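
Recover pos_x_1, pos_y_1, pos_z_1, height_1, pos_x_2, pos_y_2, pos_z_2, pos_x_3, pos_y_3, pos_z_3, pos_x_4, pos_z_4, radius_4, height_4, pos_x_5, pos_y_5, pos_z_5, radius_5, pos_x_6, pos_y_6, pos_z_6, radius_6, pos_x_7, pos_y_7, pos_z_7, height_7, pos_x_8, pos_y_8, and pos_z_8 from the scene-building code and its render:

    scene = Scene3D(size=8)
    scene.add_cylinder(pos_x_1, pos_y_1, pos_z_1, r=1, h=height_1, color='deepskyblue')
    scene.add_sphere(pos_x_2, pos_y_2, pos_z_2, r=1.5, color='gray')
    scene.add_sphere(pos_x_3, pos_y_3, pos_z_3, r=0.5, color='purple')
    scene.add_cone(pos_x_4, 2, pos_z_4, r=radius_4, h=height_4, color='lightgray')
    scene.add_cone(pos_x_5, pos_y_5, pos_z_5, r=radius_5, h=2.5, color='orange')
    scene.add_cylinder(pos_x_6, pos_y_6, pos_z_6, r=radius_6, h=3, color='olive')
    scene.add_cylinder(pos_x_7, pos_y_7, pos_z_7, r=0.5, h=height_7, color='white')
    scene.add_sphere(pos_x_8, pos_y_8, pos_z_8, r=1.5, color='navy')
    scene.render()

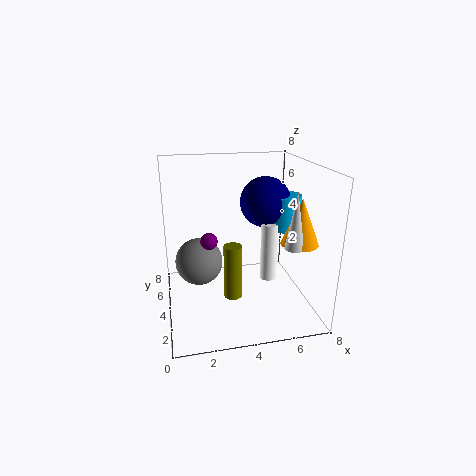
pos_x_1 = 7
pos_y_1 = 5
pos_z_1 = 4
height_1 = 2
pos_x_2 = 2
pos_y_2 = 6.5
pos_z_2 = 1.5
pos_x_3 = 2.5
pos_y_3 = 5
pos_z_3 = 3.5
pos_x_4 = 6.5
pos_z_4 = 4
radius_4 = 0.5
height_4 = 3
pos_x_5 = 7
pos_y_5 = 2.5
pos_z_5 = 4
radius_5 = 1
pos_x_6 = 3.5
pos_y_6 = 3
pos_z_6 = 1
radius_6 = 0.5
pos_x_7 = 6
pos_y_7 = 4.5
pos_z_7 = 1
height_7 = 3.5
pos_x_8 = 6
pos_y_8 = 5.5
pos_z_8 = 5.5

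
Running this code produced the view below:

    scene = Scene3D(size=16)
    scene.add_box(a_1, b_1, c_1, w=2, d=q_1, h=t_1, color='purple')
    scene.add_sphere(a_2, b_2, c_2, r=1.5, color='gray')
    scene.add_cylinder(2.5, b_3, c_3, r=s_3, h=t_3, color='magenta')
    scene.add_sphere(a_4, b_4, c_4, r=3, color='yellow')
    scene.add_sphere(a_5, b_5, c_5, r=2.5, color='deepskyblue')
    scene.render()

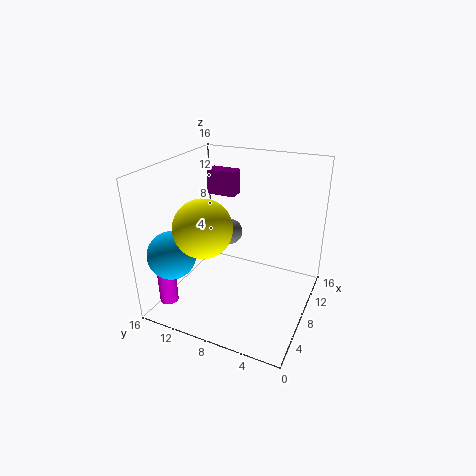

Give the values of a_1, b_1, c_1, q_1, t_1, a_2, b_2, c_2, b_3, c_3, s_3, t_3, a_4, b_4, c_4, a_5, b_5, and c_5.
a_1 = 12, b_1 = 10.5, c_1 = 11, q_1 = 3.5, t_1 = 3, a_2 = 10, b_2 = 10, c_2 = 7.5, b_3 = 14, c_3 = 1.5, s_3 = 1, t_3 = 4.5, a_4 = 4, b_4 = 10, c_4 = 10.5, a_5 = 2.5, b_5 = 13, c_5 = 7.5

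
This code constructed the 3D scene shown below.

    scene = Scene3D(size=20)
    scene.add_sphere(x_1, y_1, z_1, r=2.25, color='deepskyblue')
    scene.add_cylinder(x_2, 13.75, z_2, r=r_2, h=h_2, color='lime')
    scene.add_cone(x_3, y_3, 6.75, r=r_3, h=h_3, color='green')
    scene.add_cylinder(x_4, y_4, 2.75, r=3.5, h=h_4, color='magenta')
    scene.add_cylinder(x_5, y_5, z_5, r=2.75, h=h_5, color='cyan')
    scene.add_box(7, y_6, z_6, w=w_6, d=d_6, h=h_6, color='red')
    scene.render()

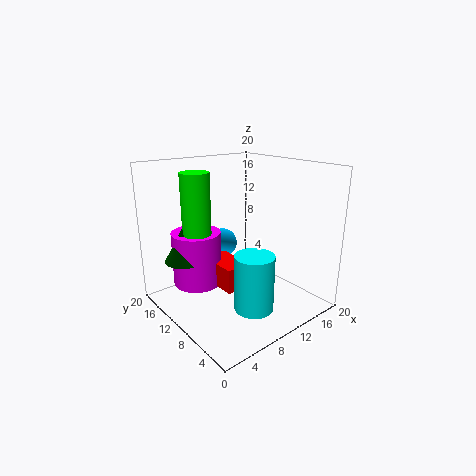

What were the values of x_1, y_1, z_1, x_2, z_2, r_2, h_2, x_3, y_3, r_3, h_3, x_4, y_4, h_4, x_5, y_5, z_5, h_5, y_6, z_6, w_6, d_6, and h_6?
x_1 = 11.75
y_1 = 16
z_1 = 7
x_2 = 5.75
z_2 = 10.5
r_2 = 2
h_2 = 8.5
x_3 = 4
y_3 = 14.5
r_3 = 2.75
h_3 = 5
x_4 = 6
y_4 = 14.5
h_4 = 7.75
x_5 = 10
y_5 = 6.5
z_5 = 0.5
h_5 = 8
y_6 = 8.25
z_6 = 3
w_6 = 3.75
d_6 = 6
h_6 = 3.5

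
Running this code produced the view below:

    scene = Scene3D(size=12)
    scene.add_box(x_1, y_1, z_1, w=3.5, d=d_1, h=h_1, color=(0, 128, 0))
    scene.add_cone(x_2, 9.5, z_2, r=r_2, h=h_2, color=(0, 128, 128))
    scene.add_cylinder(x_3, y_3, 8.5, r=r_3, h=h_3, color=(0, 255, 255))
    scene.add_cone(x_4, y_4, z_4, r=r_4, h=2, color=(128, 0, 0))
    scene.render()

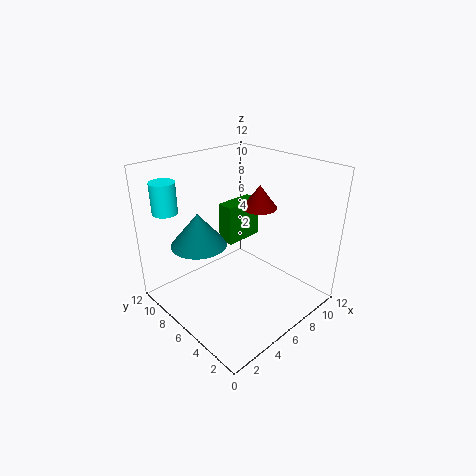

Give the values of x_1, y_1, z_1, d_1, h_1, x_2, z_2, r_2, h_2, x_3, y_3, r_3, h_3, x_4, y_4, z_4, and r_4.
x_1 = 6.5
y_1 = 7.5
z_1 = 4.5
d_1 = 1.5
h_1 = 3.5
x_2 = 4.5
z_2 = 4.5
r_2 = 2.5
h_2 = 3
x_3 = 1.5
y_3 = 9.5
r_3 = 1
h_3 = 2.5
x_4 = 8.5
y_4 = 6
z_4 = 8
r_4 = 1.5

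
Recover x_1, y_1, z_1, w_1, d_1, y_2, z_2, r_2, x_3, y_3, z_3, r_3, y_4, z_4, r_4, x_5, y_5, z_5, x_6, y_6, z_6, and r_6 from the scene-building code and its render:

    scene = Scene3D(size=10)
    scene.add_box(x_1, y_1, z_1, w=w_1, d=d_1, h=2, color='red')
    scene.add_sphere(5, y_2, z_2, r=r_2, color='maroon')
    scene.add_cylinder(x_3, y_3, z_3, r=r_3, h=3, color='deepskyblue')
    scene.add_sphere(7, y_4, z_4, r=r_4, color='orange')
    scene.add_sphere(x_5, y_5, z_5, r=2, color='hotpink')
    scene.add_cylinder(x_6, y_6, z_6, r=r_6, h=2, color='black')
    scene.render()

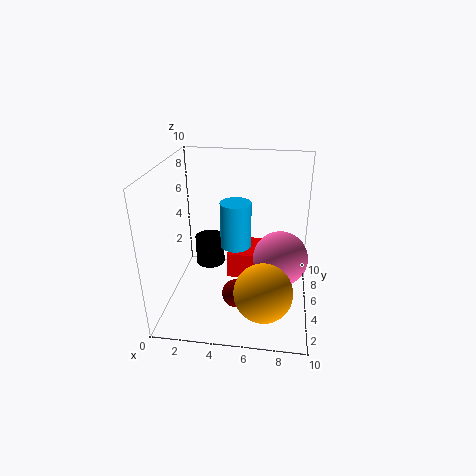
x_1 = 4
y_1 = 6
z_1 = 1
w_1 = 3
d_1 = 3
y_2 = 4
z_2 = 1
r_2 = 1
x_3 = 5
y_3 = 4
z_3 = 5
r_3 = 1
y_4 = 3
z_4 = 2
r_4 = 2
x_5 = 8
y_5 = 6
z_5 = 3
x_6 = 3
y_6 = 5
z_6 = 3
r_6 = 1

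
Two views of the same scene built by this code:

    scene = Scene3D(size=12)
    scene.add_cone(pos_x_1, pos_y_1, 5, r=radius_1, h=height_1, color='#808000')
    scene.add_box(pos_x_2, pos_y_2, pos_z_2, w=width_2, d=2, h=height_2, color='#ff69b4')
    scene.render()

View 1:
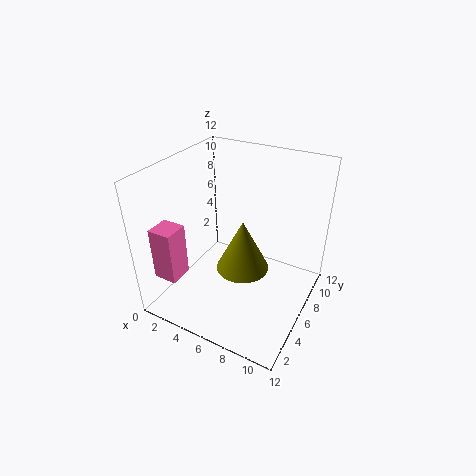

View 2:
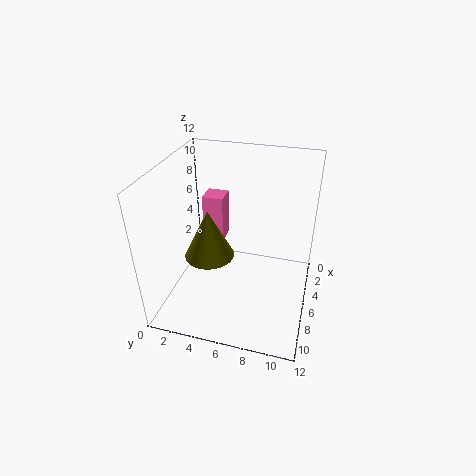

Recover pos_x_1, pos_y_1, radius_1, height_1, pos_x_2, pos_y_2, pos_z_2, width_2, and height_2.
pos_x_1 = 7.5; pos_y_1 = 4; radius_1 = 2; height_1 = 4; pos_x_2 = 0.5; pos_y_2 = 1.5; pos_z_2 = 3; width_2 = 2; height_2 = 4.5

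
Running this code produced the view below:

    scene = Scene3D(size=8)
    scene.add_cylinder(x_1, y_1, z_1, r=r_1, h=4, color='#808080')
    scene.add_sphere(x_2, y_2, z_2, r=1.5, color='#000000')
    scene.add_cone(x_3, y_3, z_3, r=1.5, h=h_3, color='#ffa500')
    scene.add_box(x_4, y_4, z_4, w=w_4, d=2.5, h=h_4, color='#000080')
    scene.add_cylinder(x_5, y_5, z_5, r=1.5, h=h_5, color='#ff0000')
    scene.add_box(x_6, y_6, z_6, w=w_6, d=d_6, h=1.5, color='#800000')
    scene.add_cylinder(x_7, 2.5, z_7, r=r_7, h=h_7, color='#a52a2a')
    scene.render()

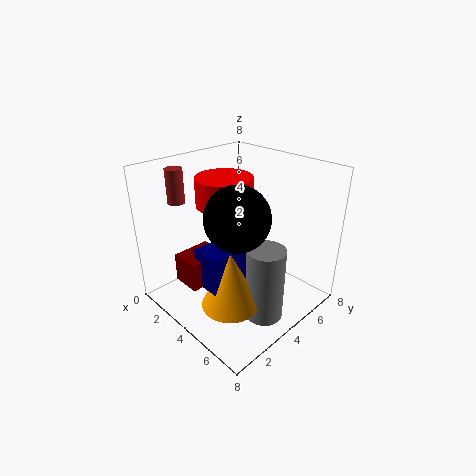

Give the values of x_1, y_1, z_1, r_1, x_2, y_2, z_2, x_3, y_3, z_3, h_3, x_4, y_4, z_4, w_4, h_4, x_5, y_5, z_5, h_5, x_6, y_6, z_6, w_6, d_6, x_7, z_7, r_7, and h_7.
x_1 = 6.5, y_1 = 3.5, z_1 = 0.5, r_1 = 1, x_2 = 6, y_2 = 2, z_2 = 6.5, x_3 = 5.5, y_3 = 2, z_3 = 1.5, h_3 = 3, x_4 = 4, y_4 = 1, z_4 = 2.5, w_4 = 1.5, h_4 = 2, x_5 = 3.5, y_5 = 3.5, z_5 = 6, h_5 = 1.5, x_6 = 3, y_6 = 0.5, z_6 = 2.5, w_6 = 1.5, d_6 = 2, x_7 = 0.5, z_7 = 5.5, r_7 = 0.5, h_7 = 2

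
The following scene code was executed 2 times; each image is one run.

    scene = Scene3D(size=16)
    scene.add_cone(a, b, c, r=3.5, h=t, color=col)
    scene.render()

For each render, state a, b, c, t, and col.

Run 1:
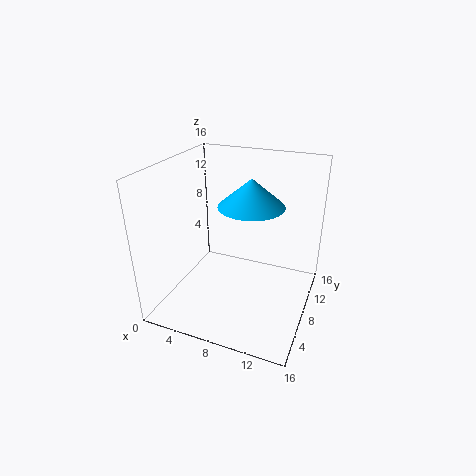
a = 9.5; b = 8; c = 12; t = 3; col = 'deepskyblue'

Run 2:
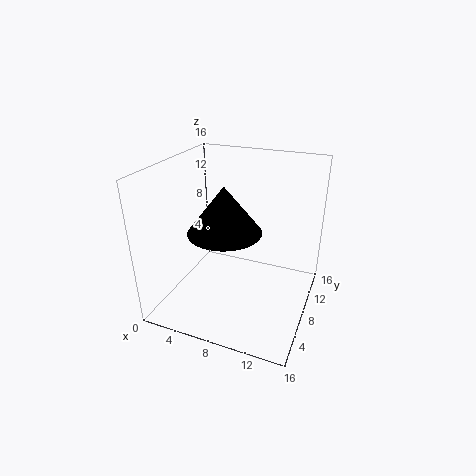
a = 8.5; b = 3.5; c = 11; t = 4.5; col = 'black'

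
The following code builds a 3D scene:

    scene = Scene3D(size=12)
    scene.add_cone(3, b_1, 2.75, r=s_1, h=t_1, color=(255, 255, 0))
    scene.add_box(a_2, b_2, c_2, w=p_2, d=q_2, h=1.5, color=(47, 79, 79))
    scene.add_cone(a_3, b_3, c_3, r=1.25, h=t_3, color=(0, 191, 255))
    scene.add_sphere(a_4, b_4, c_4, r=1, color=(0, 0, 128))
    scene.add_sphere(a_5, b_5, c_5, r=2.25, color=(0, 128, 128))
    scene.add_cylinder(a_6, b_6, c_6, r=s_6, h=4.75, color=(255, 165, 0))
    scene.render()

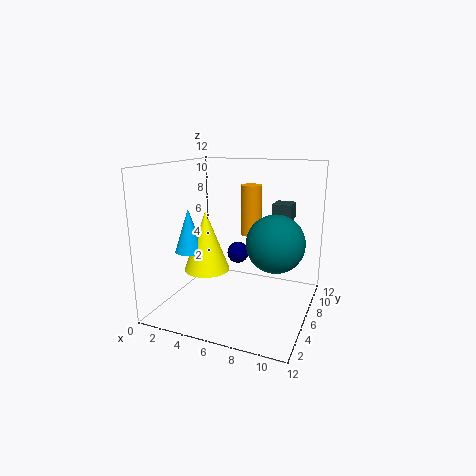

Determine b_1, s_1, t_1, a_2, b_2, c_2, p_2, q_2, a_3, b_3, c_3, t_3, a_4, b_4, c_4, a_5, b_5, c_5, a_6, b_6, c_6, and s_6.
b_1 = 6; s_1 = 2; t_1 = 5.25; a_2 = 7.75; b_2 = 9.75; c_2 = 6.75; p_2 = 1.75; q_2 = 2; a_3 = 1.75; b_3 = 5.25; c_3 = 4.5; t_3 = 3.75; a_4 = 4.75; b_4 = 9; c_4 = 3.5; a_5 = 9.5; b_5 = 5; c_5 = 6.25; a_6 = 5.5; b_6 = 10.5; c_6 = 5; s_6 = 1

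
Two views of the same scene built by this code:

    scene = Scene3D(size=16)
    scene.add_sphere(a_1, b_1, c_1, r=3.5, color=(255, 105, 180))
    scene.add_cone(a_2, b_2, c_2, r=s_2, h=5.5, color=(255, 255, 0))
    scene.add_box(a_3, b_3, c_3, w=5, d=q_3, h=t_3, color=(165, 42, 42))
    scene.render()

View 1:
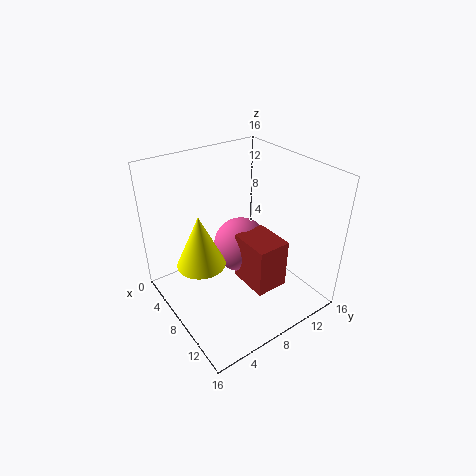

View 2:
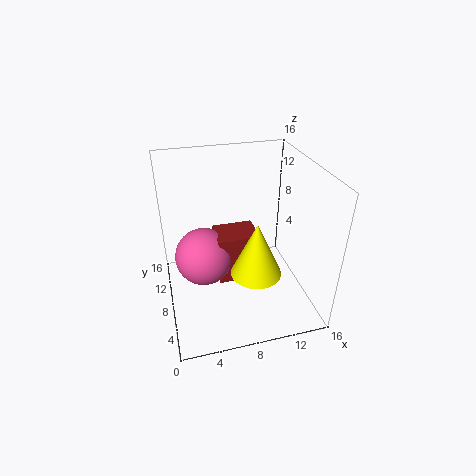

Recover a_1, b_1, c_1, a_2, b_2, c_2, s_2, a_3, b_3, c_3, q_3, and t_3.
a_1 = 4.5; b_1 = 11; c_1 = 4; a_2 = 8.5; b_2 = 3; c_2 = 7; s_2 = 2.5; a_3 = 6; b_3 = 9; c_3 = 1; q_3 = 4; t_3 = 6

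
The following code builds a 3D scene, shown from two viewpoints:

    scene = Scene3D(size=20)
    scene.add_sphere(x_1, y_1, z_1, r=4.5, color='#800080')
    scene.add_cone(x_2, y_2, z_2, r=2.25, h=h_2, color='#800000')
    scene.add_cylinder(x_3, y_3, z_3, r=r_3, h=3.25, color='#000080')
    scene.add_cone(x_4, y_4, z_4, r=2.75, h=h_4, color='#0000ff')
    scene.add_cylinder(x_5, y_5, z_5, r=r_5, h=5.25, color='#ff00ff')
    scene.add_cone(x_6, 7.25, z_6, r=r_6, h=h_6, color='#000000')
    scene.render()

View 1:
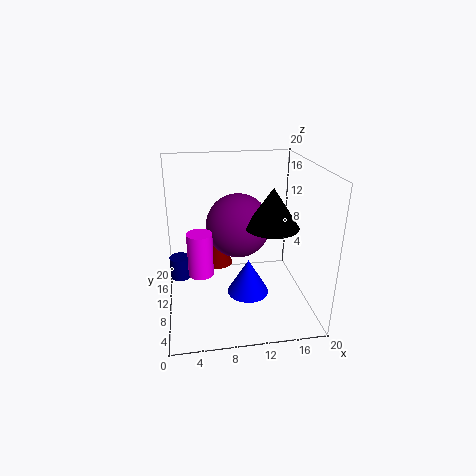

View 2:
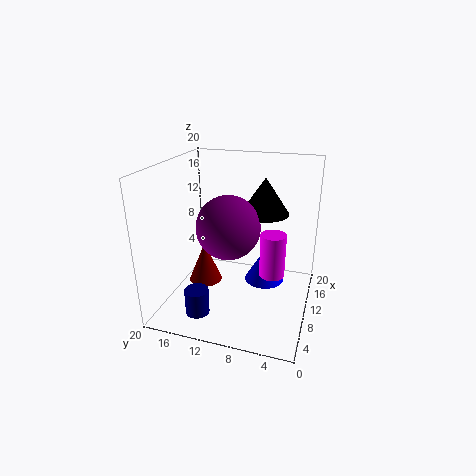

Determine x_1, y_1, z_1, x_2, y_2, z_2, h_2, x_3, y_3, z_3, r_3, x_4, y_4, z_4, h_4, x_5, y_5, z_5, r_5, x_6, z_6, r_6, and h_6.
x_1 = 10.25, y_1 = 11.5, z_1 = 11.25, x_2 = 7.5, y_2 = 14, z_2 = 4.25, h_2 = 5.5, x_3 = 1.75, y_3 = 12.75, z_3 = 3, r_3 = 1.5, x_4 = 10.75, y_4 = 6.25, z_4 = 3.75, h_4 = 4.75, x_5 = 4.5, y_5 = 4, z_5 = 8.5, r_5 = 1.5, x_6 = 14, z_6 = 12.5, r_6 = 3.5, h_6 = 5.25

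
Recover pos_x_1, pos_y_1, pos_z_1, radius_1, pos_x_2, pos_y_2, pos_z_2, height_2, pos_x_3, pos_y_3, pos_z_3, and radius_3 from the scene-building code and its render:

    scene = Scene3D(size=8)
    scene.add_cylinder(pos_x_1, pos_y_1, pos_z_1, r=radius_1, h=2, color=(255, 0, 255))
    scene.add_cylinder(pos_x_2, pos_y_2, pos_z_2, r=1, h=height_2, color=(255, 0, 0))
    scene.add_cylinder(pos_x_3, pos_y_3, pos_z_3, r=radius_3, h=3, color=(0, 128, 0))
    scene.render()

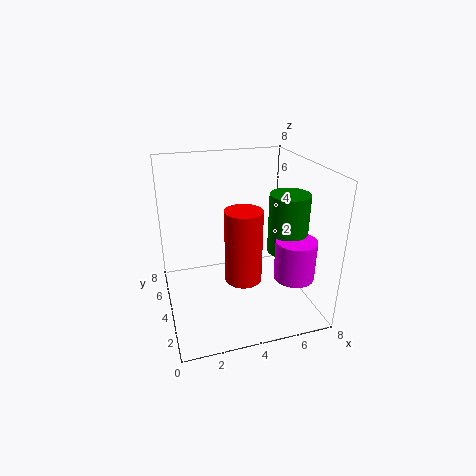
pos_x_1 = 6
pos_y_1 = 1
pos_z_1 = 3
radius_1 = 1
pos_x_2 = 4
pos_y_2 = 3
pos_z_2 = 2
height_2 = 4
pos_x_3 = 6
pos_y_3 = 2
pos_z_3 = 4
radius_3 = 1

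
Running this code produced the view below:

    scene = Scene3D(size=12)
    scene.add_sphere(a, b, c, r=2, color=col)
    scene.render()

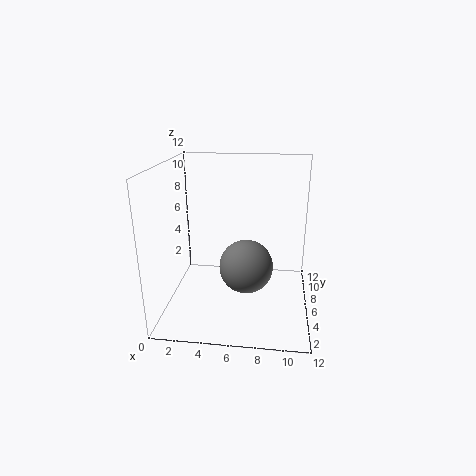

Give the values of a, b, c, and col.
a = 7, b = 3, c = 5, col = 'gray'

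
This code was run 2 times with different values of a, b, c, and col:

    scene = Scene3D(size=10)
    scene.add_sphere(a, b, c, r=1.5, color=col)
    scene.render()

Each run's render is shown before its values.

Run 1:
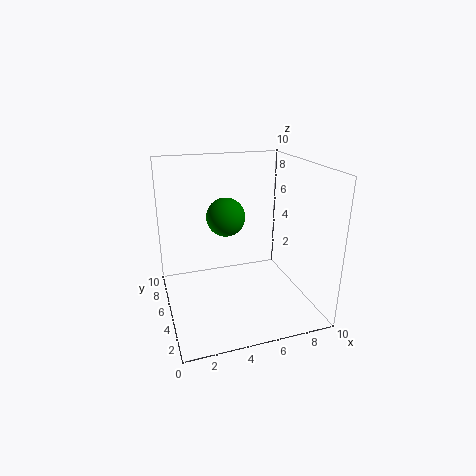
a = 5
b = 8
c = 5.5
col = 'green'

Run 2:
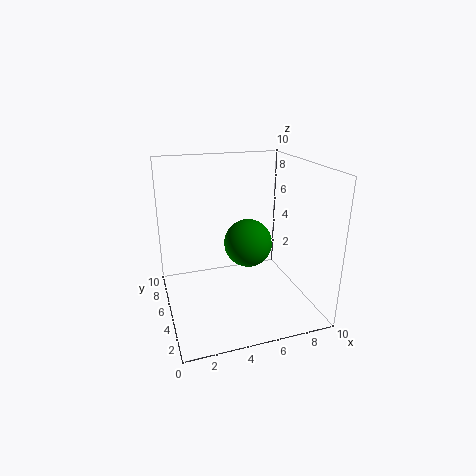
a = 5
b = 3
c = 5.5
col = 'green'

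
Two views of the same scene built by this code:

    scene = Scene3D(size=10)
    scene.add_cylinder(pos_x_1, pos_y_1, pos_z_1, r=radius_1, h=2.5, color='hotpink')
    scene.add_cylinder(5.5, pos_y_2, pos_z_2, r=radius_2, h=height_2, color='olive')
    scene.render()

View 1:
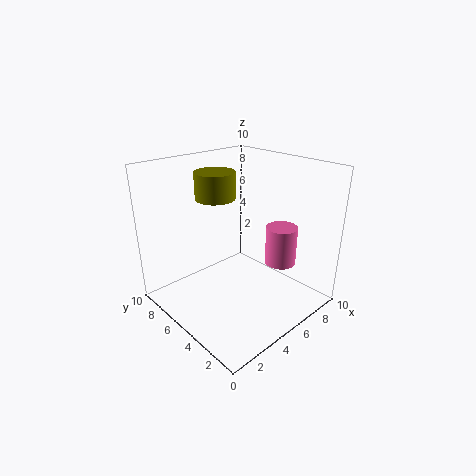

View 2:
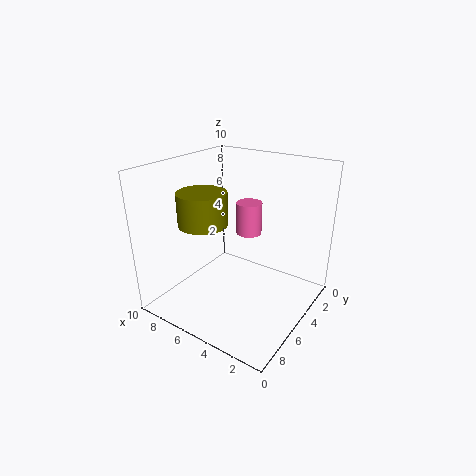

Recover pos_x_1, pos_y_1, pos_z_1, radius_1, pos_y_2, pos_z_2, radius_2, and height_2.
pos_x_1 = 6, pos_y_1 = 2, pos_z_1 = 4, radius_1 = 1, pos_y_2 = 8, pos_z_2 = 7, radius_2 = 1.5, height_2 = 2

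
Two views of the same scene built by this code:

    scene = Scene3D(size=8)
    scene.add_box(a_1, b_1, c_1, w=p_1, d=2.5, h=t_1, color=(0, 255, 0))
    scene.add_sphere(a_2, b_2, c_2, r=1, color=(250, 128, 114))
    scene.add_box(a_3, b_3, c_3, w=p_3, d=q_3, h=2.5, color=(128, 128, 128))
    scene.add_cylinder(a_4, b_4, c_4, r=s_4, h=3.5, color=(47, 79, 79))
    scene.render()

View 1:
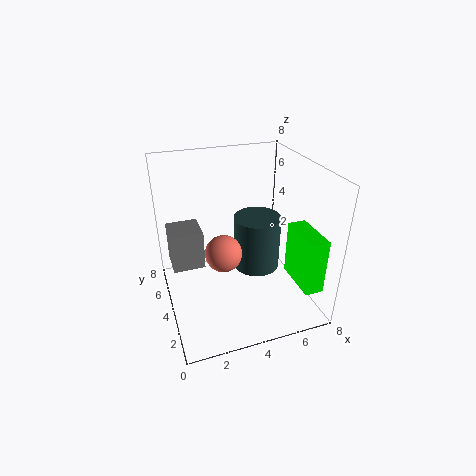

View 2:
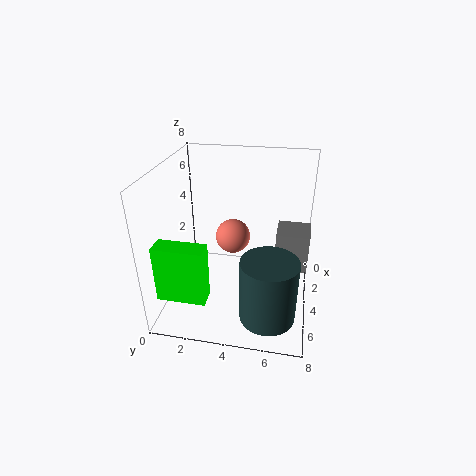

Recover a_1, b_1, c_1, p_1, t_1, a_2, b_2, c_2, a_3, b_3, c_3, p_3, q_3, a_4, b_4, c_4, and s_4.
a_1 = 6.5; b_1 = 0.5; c_1 = 2; p_1 = 1; t_1 = 3; a_2 = 3; b_2 = 3.5; c_2 = 3.5; a_3 = 0.5; b_3 = 6; c_3 = 1; p_3 = 2; q_3 = 2; a_4 = 6; b_4 = 6; c_4 = 0.5; s_4 = 1.5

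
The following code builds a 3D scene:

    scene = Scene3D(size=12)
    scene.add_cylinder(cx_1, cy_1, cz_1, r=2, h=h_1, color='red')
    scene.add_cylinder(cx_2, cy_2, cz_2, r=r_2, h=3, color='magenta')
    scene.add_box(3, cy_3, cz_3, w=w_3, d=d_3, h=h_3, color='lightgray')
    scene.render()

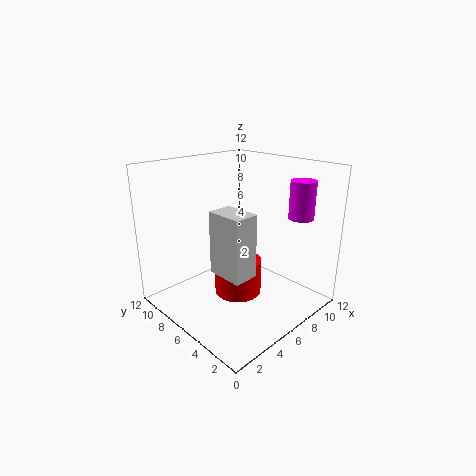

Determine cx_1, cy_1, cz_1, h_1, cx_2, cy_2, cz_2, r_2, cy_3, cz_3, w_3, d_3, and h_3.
cx_1 = 6
cy_1 = 6
cz_1 = 1
h_1 = 3
cx_2 = 9
cy_2 = 2
cz_2 = 8
r_2 = 1
cy_3 = 3
cz_3 = 4
w_3 = 2
d_3 = 3
h_3 = 5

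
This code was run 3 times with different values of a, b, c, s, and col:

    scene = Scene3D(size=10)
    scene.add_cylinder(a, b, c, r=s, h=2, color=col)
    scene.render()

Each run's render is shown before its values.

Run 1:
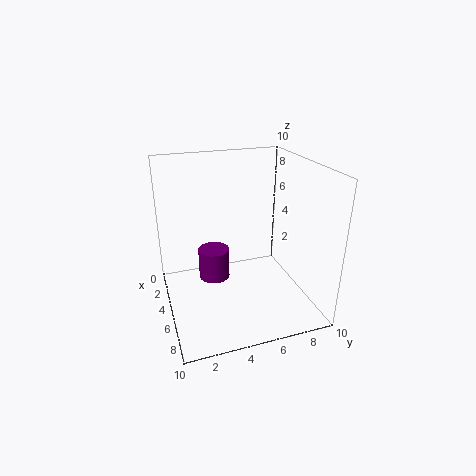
a = 6, b = 3, c = 3, s = 1, col = 'purple'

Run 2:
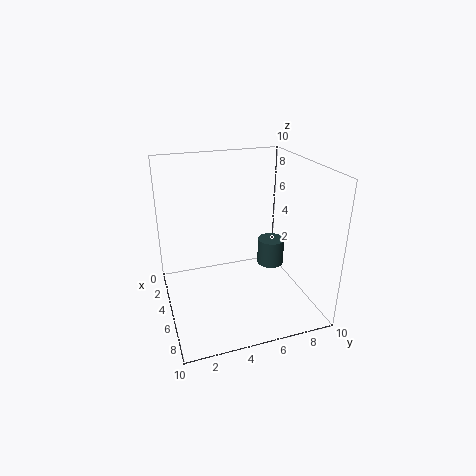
a = 4, b = 8, c = 2, s = 1, col = 'darkslategray'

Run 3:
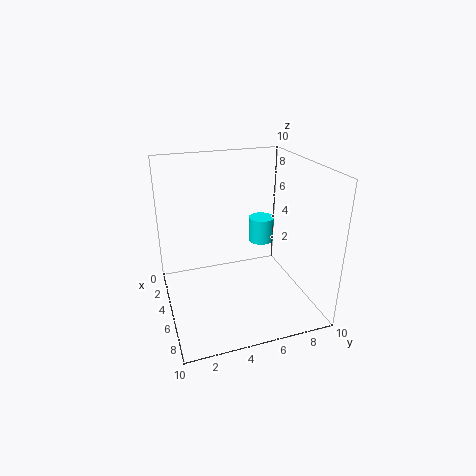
a = 2, b = 8, c = 3, s = 1, col = 'cyan'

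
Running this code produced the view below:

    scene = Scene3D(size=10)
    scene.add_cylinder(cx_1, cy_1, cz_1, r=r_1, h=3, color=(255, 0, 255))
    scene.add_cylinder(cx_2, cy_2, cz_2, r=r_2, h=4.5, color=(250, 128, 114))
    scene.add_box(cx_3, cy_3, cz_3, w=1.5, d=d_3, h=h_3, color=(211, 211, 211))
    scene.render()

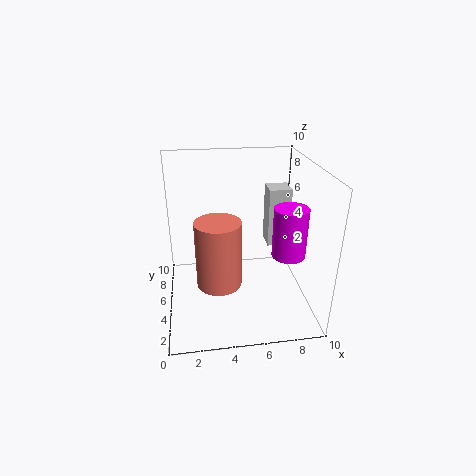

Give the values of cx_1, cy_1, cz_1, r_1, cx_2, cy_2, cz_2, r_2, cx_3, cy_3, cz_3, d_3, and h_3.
cx_1 = 7.5; cy_1 = 1.5; cz_1 = 5.5; r_1 = 1; cx_2 = 3.5; cy_2 = 3.5; cz_2 = 2.5; r_2 = 1.5; cx_3 = 7; cy_3 = 4.5; cz_3 = 4.5; d_3 = 1.5; h_3 = 4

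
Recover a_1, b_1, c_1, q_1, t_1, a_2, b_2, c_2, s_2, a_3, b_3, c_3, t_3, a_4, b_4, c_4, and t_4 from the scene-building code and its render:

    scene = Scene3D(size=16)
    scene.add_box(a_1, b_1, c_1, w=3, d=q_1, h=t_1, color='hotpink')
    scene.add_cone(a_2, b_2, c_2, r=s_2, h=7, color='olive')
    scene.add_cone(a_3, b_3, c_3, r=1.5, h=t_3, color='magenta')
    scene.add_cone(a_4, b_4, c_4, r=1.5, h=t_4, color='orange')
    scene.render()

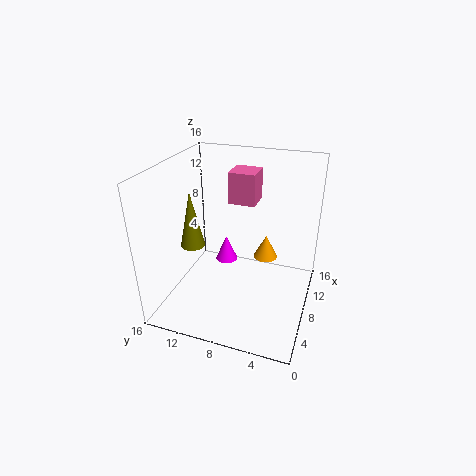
a_1 = 9; b_1 = 6.5; c_1 = 11.5; q_1 = 3; t_1 = 3.5; a_2 = 9.5; b_2 = 14.5; c_2 = 5; s_2 = 1.5; a_3 = 14.5; b_3 = 12; c_3 = 0.5; t_3 = 3.5; a_4 = 13; b_4 = 6; c_4 = 3; t_4 = 3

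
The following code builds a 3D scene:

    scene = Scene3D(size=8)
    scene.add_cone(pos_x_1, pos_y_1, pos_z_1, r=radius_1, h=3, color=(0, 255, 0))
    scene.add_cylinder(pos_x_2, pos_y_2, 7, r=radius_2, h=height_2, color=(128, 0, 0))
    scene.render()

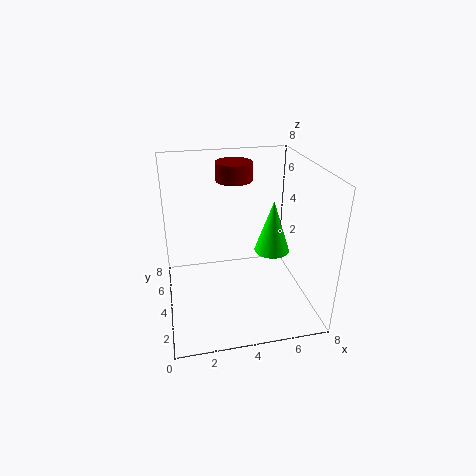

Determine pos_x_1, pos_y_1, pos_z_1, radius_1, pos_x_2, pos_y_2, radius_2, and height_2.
pos_x_1 = 6
pos_y_1 = 4
pos_z_1 = 3
radius_1 = 1
pos_x_2 = 4
pos_y_2 = 5
radius_2 = 1
height_2 = 1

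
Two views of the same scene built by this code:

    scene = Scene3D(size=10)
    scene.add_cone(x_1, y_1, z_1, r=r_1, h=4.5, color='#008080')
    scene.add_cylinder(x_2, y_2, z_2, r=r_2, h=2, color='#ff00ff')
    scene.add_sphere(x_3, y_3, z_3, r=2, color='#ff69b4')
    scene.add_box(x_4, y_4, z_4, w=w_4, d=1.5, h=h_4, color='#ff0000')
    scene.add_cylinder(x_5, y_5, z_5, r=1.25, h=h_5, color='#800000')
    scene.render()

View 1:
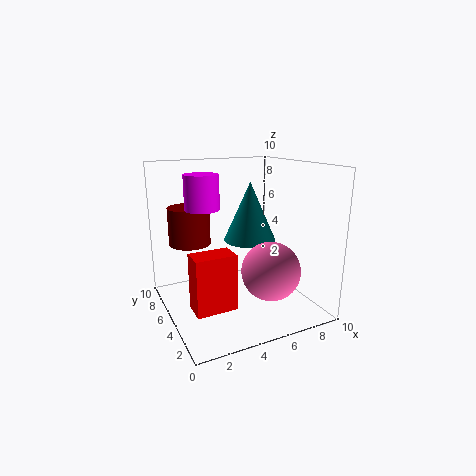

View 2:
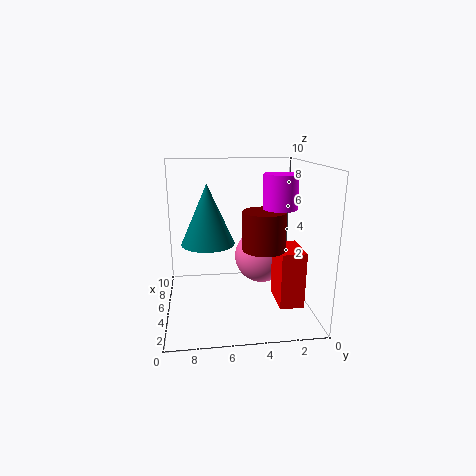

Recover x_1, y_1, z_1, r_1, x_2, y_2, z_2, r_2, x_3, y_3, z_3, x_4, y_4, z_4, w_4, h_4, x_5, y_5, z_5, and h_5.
x_1 = 7
y_1 = 7
z_1 = 4
r_1 = 2
x_2 = 1.75
y_2 = 3
z_2 = 7.75
r_2 = 1
x_3 = 6.5
y_3 = 3
z_3 = 3
x_4 = 0.75
y_4 = 1.5
z_4 = 1.75
w_4 = 2.5
h_4 = 3.5
x_5 = 1.25
y_5 = 4
z_5 = 5.5
h_5 = 2.25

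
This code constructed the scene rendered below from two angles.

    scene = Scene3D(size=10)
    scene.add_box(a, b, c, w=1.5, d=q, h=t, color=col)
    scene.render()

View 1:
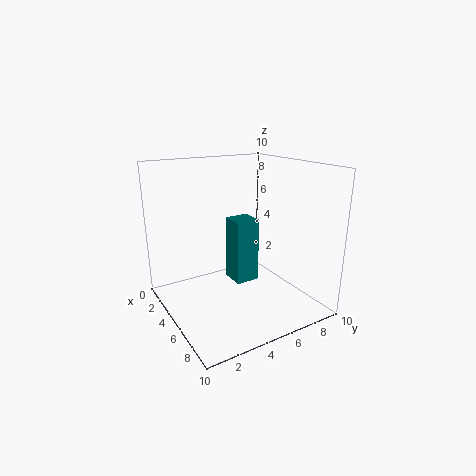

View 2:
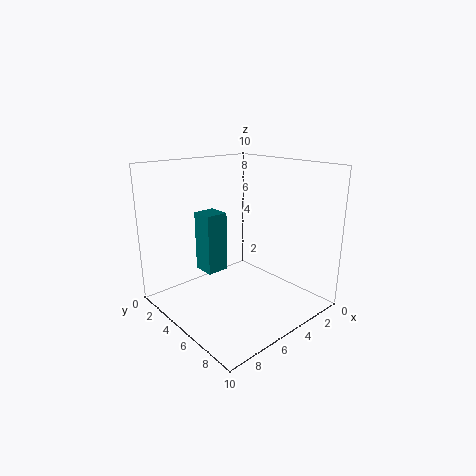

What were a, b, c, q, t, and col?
a = 6; b = 3.5; c = 3; q = 1.5; t = 4; col = 'teal'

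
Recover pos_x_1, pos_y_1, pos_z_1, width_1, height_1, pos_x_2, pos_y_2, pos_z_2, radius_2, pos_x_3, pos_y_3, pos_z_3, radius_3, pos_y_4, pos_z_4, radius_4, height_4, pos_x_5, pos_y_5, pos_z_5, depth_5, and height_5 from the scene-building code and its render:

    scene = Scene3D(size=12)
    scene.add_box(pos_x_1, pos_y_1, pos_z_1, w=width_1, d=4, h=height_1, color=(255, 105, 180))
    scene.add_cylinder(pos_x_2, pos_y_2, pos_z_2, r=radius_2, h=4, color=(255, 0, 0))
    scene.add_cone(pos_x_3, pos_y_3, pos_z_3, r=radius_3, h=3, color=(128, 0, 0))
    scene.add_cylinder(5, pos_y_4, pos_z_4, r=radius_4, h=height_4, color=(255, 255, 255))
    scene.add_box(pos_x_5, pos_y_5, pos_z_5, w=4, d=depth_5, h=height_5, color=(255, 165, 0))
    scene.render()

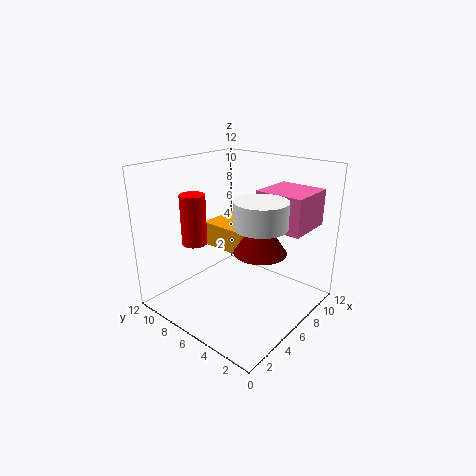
pos_x_1 = 7
pos_y_1 = 1
pos_z_1 = 7
width_1 = 4
height_1 = 3
pos_x_2 = 3
pos_y_2 = 8
pos_z_2 = 6
radius_2 = 1
pos_x_3 = 5
pos_y_3 = 3
pos_z_3 = 6
radius_3 = 2
pos_y_4 = 3
pos_z_4 = 8
radius_4 = 2
height_4 = 2
pos_x_5 = 5
pos_y_5 = 5
pos_z_5 = 5
depth_5 = 4
height_5 = 2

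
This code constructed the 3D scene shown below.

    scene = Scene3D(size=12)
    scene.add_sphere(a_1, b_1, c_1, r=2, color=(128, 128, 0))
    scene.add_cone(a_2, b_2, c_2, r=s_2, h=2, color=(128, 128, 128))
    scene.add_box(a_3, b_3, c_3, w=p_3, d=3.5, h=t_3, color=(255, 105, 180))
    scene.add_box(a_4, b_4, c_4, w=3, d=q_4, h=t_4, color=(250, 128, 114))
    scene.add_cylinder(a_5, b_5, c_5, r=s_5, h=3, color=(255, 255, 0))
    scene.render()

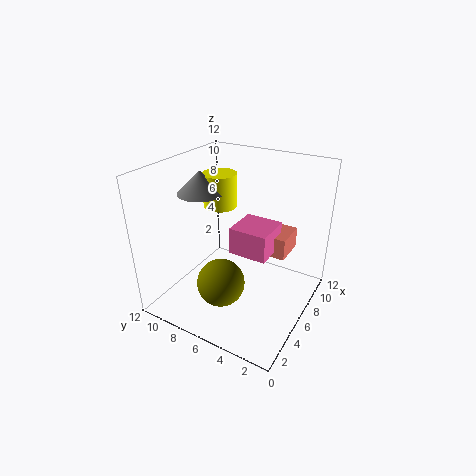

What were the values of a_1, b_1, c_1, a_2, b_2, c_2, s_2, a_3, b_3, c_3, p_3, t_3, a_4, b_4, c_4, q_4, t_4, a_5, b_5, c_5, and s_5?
a_1 = 4; b_1 = 6.5; c_1 = 2.5; a_2 = 6.5; b_2 = 10; c_2 = 9; s_2 = 2; a_3 = 7; b_3 = 4; c_3 = 3.5; p_3 = 3.5; t_3 = 2.5; a_4 = 9; b_4 = 3; c_4 = 3; q_4 = 1.5; t_4 = 2; a_5 = 8; b_5 = 9; c_5 = 7.5; s_5 = 1.5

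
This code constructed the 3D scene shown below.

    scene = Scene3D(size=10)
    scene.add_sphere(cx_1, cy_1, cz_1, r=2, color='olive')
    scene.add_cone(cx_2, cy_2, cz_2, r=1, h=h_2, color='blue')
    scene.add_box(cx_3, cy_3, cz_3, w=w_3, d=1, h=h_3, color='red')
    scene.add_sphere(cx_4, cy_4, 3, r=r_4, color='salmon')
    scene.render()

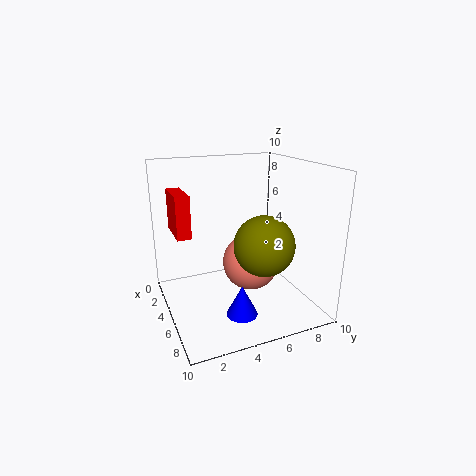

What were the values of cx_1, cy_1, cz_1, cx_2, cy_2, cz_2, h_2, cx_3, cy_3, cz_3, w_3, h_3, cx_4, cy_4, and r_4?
cx_1 = 7; cy_1 = 6; cz_1 = 5; cx_2 = 8; cy_2 = 4; cz_2 = 1; h_2 = 2; cx_3 = 1; cy_3 = 1; cz_3 = 5; w_3 = 3; h_3 = 3; cx_4 = 5; cy_4 = 6; r_4 = 2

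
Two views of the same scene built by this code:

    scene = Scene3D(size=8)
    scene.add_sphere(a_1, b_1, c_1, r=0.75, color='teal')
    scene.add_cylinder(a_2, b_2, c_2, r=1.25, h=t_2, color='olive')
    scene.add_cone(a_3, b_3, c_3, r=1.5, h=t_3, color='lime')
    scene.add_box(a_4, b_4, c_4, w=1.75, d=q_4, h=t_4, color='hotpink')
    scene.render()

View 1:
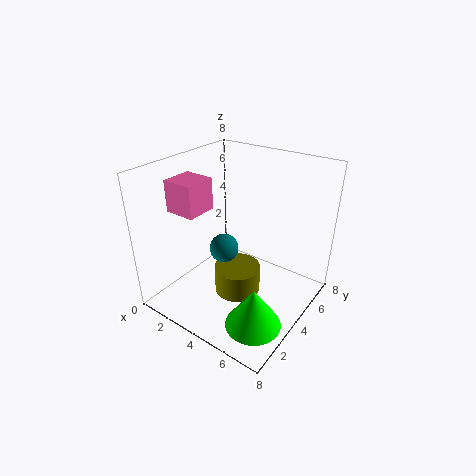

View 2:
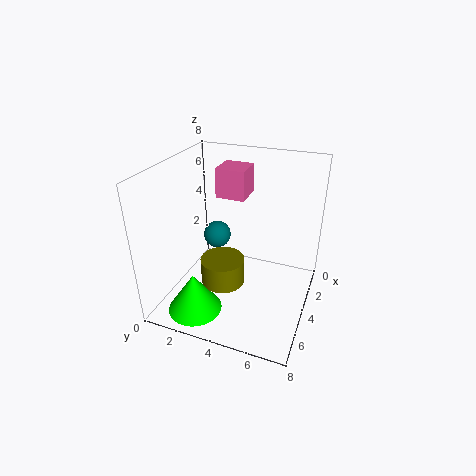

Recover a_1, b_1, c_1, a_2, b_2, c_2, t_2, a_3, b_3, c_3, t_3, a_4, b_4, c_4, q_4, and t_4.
a_1 = 4, b_1 = 2.75, c_1 = 4, a_2 = 4.5, b_2 = 3.25, c_2 = 1.25, t_2 = 1.5, a_3 = 6.25, b_3 = 2.25, c_3 = 0.25, t_3 = 2.25, a_4 = 0.75, b_4 = 2, c_4 = 5.5, q_4 = 1.75, t_4 = 1.75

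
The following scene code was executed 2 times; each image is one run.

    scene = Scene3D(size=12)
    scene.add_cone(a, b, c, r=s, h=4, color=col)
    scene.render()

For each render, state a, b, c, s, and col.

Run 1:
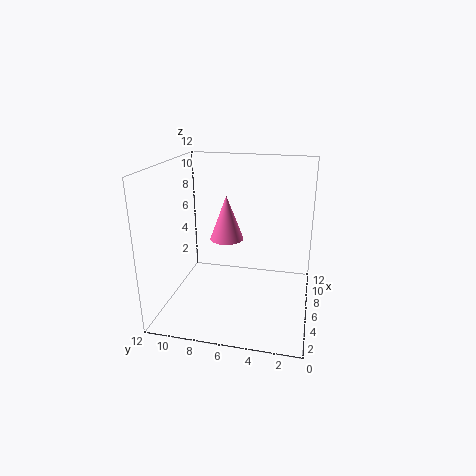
a = 8, b = 7.5, c = 5, s = 1.5, col = 'hotpink'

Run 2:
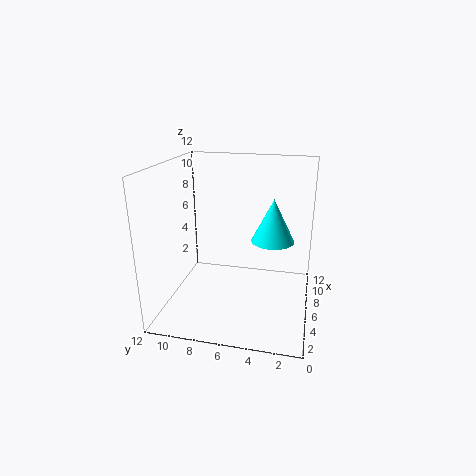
a = 9.5, b = 3.5, c = 4.5, s = 2, col = 'cyan'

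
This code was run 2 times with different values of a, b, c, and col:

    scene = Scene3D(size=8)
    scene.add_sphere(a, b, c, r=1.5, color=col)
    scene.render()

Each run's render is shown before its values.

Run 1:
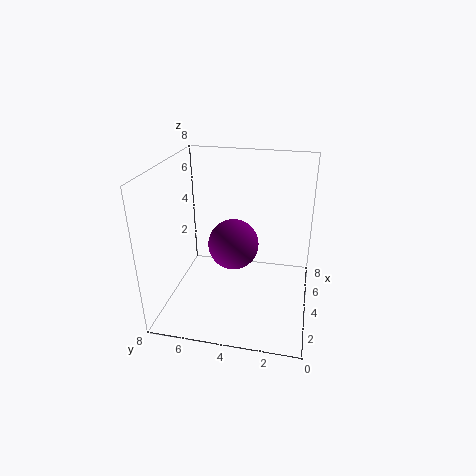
a = 5; b = 4.5; c = 3; col = 'purple'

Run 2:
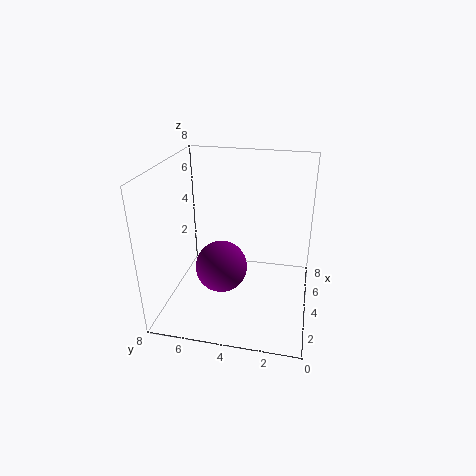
a = 4; b = 5; c = 2; col = 'purple'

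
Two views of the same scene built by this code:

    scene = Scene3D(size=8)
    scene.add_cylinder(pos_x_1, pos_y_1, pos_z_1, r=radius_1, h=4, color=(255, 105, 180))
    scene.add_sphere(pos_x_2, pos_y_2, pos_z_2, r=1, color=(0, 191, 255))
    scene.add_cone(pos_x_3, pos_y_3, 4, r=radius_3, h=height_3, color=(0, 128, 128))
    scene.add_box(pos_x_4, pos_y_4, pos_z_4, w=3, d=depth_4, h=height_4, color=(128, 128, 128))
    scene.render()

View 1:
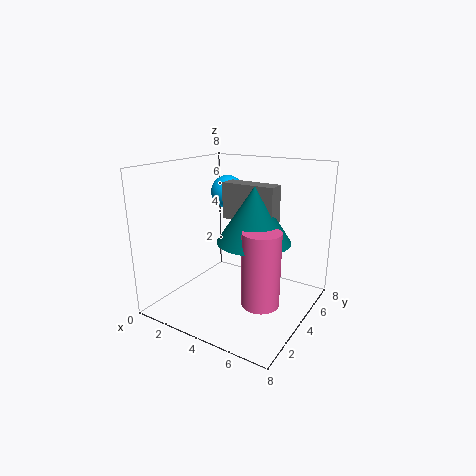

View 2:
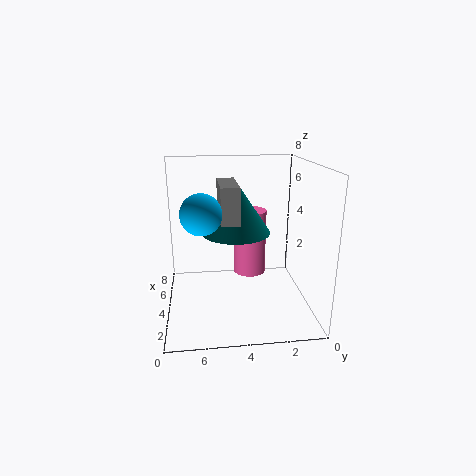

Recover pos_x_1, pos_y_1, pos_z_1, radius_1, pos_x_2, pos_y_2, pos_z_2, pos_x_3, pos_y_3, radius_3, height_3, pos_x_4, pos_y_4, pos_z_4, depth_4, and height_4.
pos_x_1 = 6
pos_y_1 = 3
pos_z_1 = 1
radius_1 = 1
pos_x_2 = 2
pos_y_2 = 6
pos_z_2 = 6
pos_x_3 = 5
pos_y_3 = 4
radius_3 = 2
height_3 = 3
pos_x_4 = 3
pos_y_4 = 4
pos_z_4 = 5
depth_4 = 1
height_4 = 2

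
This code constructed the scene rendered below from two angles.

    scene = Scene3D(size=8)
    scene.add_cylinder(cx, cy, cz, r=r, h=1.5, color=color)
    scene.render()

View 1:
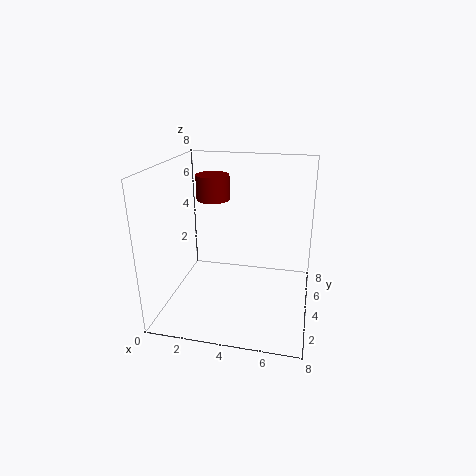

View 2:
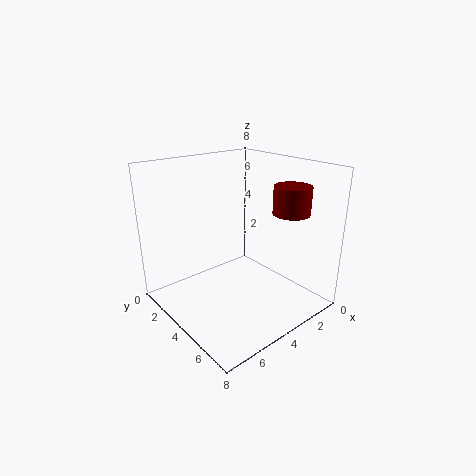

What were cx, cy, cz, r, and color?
cx = 2
cy = 6
cz = 5.5
r = 1
color = 'maroon'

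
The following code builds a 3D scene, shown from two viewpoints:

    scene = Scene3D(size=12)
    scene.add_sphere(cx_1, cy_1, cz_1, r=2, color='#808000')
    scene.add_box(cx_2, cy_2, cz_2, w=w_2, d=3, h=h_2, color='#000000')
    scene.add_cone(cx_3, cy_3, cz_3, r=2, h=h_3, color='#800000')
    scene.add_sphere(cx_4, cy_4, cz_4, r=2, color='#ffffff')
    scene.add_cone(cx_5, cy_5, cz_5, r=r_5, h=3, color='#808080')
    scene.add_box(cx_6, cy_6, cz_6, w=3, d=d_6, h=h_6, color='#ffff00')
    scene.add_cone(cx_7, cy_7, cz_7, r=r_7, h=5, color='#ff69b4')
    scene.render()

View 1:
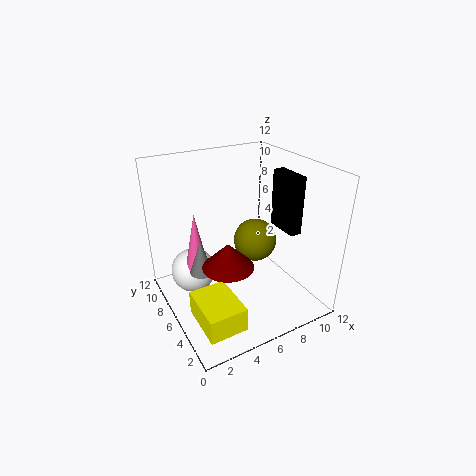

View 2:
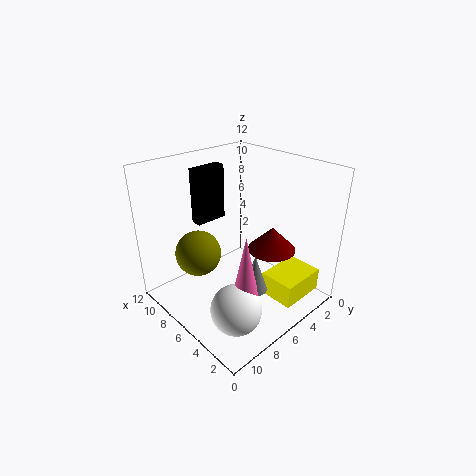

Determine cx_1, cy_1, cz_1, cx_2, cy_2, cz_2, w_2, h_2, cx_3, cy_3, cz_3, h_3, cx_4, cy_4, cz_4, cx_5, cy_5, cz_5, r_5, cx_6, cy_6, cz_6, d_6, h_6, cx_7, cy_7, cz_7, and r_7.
cx_1 = 9, cy_1 = 8, cz_1 = 4, cx_2 = 10, cy_2 = 4, cz_2 = 6, w_2 = 1, h_2 = 5, cx_3 = 4, cy_3 = 4, cz_3 = 5, h_3 = 2, cx_4 = 3, cy_4 = 9, cz_4 = 2, cx_5 = 3, cy_5 = 7, cz_5 = 3, r_5 = 1, cx_6 = 1, cy_6 = 1, cz_6 = 1, d_6 = 4, h_6 = 2, cx_7 = 3, cy_7 = 8, cz_7 = 3, r_7 = 1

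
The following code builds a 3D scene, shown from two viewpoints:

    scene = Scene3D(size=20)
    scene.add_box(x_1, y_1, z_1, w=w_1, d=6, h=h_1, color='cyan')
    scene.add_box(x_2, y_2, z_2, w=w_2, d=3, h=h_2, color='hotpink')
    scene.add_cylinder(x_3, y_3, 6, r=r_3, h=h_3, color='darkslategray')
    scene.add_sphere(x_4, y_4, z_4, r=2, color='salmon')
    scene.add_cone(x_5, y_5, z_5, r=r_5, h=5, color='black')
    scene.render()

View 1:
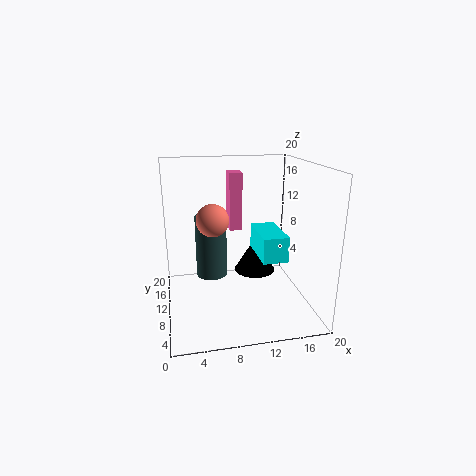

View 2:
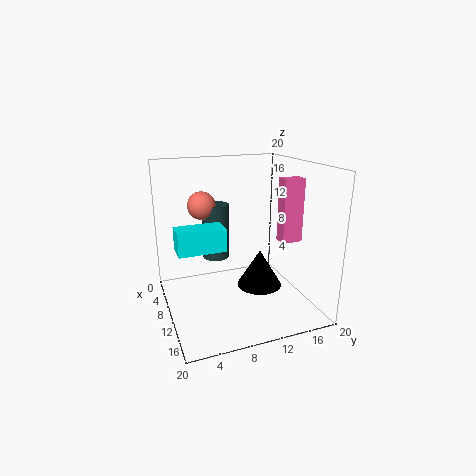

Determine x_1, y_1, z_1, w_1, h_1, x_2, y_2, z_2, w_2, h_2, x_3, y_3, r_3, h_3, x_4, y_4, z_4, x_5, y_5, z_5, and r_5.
x_1 = 11
y_1 = 1
z_1 = 10
w_1 = 3
h_1 = 3
x_2 = 10
y_2 = 16
z_2 = 9
w_2 = 2
h_2 = 9
x_3 = 6
y_3 = 8
r_3 = 2
h_3 = 8
x_4 = 6
y_4 = 6
z_4 = 14
x_5 = 13
y_5 = 12
z_5 = 4
r_5 = 3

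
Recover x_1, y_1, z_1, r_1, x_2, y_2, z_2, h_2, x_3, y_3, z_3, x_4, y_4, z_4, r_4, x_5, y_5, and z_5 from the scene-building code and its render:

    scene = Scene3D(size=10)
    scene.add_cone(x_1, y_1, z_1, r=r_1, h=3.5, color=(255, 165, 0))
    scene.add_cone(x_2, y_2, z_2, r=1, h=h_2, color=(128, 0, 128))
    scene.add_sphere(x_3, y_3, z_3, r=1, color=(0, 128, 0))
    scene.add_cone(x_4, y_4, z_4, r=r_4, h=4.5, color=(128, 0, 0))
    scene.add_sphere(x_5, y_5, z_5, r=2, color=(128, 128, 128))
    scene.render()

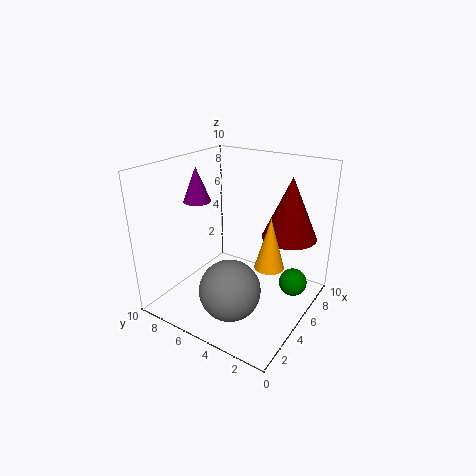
x_1 = 5, y_1 = 2.5, z_1 = 3.5, r_1 = 1, x_2 = 5, y_2 = 8.5, z_2 = 7, h_2 = 2.5, x_3 = 7, y_3 = 1.5, z_3 = 1.5, x_4 = 8, y_4 = 2.5, z_4 = 4.5, r_4 = 2, x_5 = 2.5, y_5 = 4, z_5 = 2.5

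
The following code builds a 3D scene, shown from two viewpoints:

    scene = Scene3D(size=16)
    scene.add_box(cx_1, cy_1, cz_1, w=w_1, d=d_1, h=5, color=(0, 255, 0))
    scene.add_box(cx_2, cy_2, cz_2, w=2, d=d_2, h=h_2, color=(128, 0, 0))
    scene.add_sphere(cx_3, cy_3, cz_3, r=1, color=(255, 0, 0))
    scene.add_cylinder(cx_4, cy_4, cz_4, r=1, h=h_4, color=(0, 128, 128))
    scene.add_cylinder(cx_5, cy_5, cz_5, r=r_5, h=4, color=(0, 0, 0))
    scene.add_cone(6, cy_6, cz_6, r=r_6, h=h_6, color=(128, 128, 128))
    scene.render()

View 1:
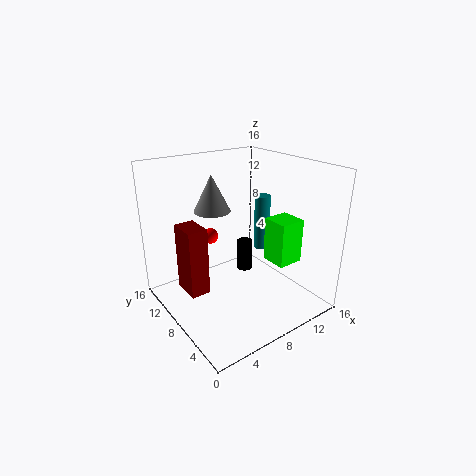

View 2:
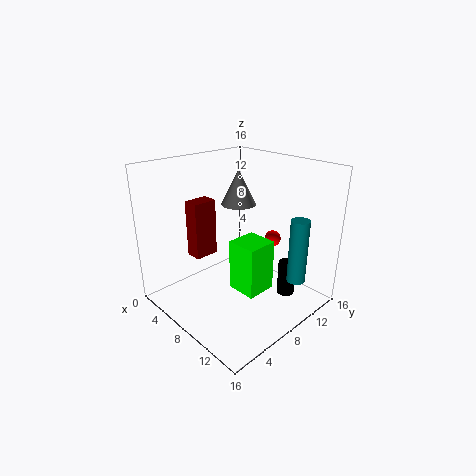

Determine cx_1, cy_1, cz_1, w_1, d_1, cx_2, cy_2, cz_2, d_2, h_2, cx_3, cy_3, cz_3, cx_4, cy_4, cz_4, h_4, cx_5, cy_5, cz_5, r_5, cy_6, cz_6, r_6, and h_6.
cx_1 = 11; cy_1 = 4; cz_1 = 5; w_1 = 3; d_1 = 3; cx_2 = 1; cy_2 = 6; cz_2 = 4; d_2 = 3; h_2 = 7; cx_3 = 8; cy_3 = 14; cz_3 = 6; cx_4 = 14; cy_4 = 11; cz_4 = 4; h_4 = 7; cx_5 = 12; cy_5 = 12; cz_5 = 1; r_5 = 1; cy_6 = 10; cz_6 = 11; r_6 = 2; h_6 = 4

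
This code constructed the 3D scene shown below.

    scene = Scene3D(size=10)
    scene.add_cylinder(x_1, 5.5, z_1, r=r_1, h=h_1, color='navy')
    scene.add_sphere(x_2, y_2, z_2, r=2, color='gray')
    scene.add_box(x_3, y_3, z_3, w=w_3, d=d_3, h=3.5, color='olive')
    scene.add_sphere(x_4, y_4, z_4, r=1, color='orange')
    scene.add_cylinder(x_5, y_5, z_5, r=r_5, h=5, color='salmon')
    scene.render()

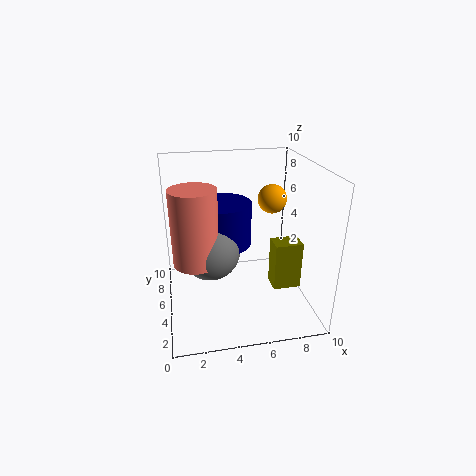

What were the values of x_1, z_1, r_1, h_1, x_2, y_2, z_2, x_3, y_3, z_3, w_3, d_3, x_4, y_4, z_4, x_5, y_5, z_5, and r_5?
x_1 = 4, z_1 = 4.5, r_1 = 2, h_1 = 3, x_2 = 3, y_2 = 4.5, z_2 = 4.5, x_3 = 7.5, y_3 = 4, z_3 = 1, w_3 = 2, d_3 = 1.5, x_4 = 7.5, y_4 = 5.5, z_4 = 7.5, x_5 = 2, y_5 = 4, z_5 = 4, r_5 = 1.5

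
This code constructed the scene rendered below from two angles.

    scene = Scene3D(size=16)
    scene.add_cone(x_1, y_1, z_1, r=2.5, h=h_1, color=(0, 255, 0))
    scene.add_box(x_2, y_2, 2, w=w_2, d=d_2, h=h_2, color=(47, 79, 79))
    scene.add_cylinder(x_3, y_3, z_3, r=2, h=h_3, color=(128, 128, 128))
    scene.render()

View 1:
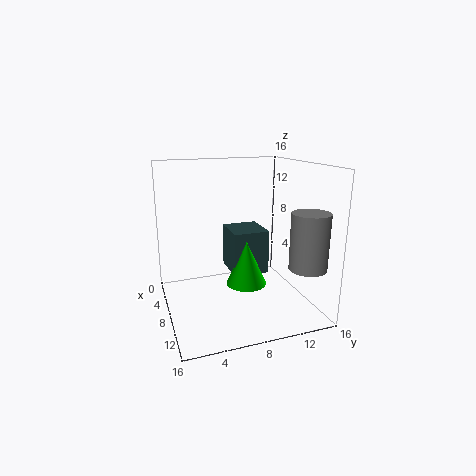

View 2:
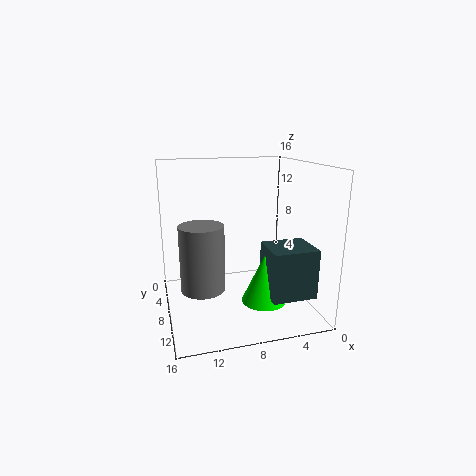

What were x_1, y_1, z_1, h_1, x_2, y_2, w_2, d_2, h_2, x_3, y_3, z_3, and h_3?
x_1 = 5.5, y_1 = 10, z_1 = 1, h_1 = 5.5, x_2 = 0.5, y_2 = 8.5, w_2 = 5, d_2 = 4.5, h_2 = 5.5, x_3 = 13, y_3 = 14, z_3 = 5.5, h_3 = 6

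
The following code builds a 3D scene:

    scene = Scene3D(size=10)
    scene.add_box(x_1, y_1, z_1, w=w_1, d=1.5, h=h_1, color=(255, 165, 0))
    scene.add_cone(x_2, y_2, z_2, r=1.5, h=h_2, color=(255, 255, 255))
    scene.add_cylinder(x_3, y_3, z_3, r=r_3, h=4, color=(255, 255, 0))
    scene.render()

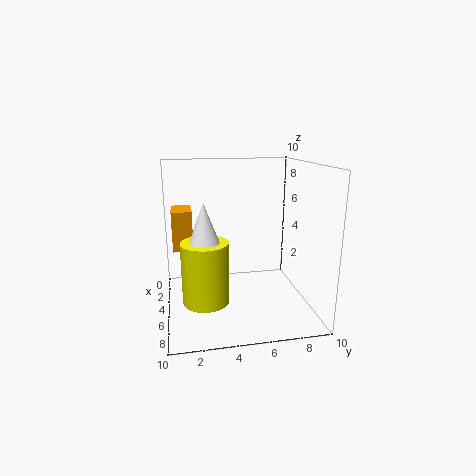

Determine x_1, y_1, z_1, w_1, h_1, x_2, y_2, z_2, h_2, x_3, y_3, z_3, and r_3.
x_1 = 0.5, y_1 = 0.5, z_1 = 3.5, w_1 = 2.5, h_1 = 3, x_2 = 7, y_2 = 2.5, z_2 = 4, h_2 = 4, x_3 = 7, y_3 = 2.5, z_3 = 1.5, r_3 = 1.5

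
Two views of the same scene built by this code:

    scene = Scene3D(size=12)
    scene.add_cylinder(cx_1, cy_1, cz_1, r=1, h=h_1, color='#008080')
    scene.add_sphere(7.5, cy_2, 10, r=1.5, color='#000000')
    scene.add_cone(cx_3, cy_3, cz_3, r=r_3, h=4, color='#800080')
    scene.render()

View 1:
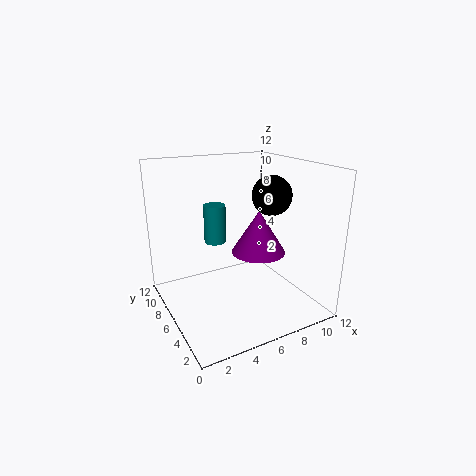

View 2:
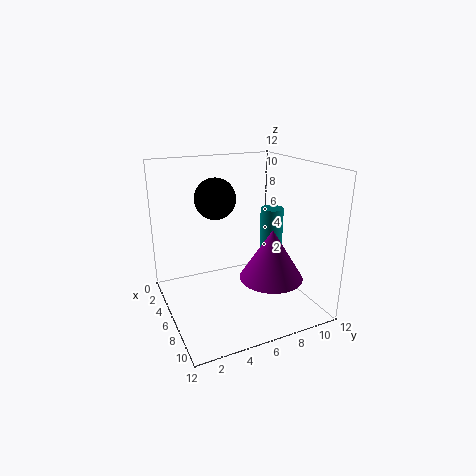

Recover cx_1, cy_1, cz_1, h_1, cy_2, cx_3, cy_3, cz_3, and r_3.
cx_1 = 5.5, cy_1 = 9.5, cz_1 = 4.5, h_1 = 3.5, cy_2 = 3.5, cx_3 = 9, cy_3 = 7.5, cz_3 = 3.5, r_3 = 2.5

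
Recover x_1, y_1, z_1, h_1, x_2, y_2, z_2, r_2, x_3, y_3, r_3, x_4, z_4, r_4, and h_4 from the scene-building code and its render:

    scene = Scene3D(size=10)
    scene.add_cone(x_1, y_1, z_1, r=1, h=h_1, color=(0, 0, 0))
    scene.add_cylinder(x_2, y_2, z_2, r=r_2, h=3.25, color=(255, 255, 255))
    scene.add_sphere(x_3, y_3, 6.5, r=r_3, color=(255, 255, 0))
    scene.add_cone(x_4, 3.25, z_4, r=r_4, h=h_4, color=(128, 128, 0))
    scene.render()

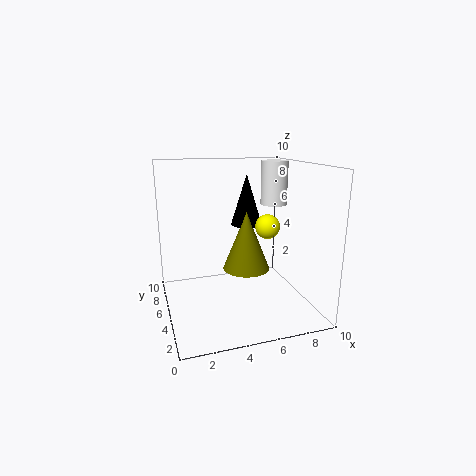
x_1 = 5.25; y_1 = 4; z_1 = 6.25; h_1 = 3.25; x_2 = 8.5; y_2 = 7; z_2 = 6.75; r_2 = 1; x_3 = 6; y_3 = 2.25; r_3 = 0.75; x_4 = 5; z_4 = 3.5; r_4 = 1.5; h_4 = 3.75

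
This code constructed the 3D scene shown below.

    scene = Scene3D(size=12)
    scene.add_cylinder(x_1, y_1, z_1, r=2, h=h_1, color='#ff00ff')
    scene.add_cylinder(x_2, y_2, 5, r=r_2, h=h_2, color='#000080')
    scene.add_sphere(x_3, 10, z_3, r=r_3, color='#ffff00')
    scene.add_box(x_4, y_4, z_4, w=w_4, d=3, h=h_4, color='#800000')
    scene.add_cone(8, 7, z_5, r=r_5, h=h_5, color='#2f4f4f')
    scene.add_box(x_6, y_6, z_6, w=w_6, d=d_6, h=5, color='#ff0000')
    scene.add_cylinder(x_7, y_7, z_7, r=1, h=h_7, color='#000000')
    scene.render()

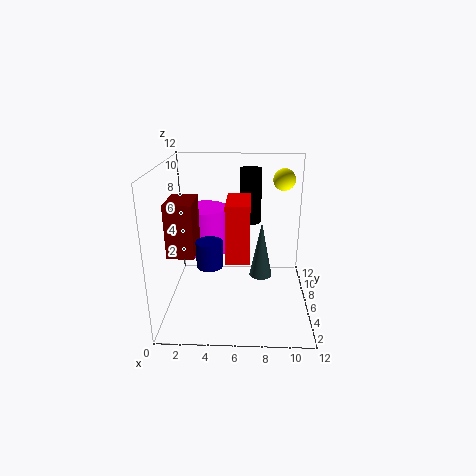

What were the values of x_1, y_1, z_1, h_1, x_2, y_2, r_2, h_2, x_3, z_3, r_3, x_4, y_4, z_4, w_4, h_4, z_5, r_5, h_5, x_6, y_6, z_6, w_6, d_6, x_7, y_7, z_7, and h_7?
x_1 = 3, y_1 = 8, z_1 = 4, h_1 = 4, x_2 = 4, y_2 = 3, r_2 = 1, h_2 = 2, x_3 = 10, z_3 = 10, r_3 = 1, x_4 = 1, y_4 = 2, z_4 = 6, w_4 = 2, h_4 = 4, z_5 = 2, r_5 = 1, h_5 = 5, x_6 = 5, y_6 = 5, z_6 = 4, w_6 = 2, d_6 = 4, x_7 = 7, y_7 = 10, z_7 = 6, h_7 = 5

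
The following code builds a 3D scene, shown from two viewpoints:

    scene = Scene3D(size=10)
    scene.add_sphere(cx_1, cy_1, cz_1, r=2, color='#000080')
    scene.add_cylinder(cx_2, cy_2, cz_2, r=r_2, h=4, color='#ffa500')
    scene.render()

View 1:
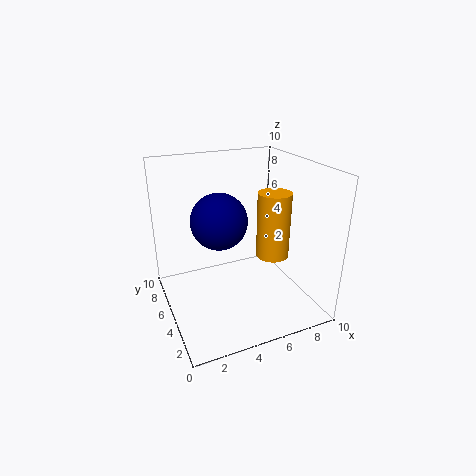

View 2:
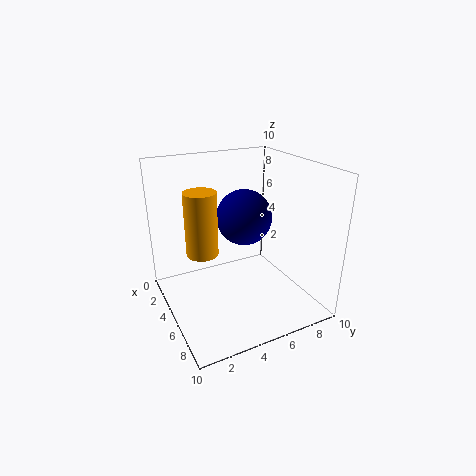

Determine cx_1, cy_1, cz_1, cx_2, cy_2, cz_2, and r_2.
cx_1 = 4; cy_1 = 6; cz_1 = 6; cx_2 = 6; cy_2 = 2; cz_2 = 5; r_2 = 1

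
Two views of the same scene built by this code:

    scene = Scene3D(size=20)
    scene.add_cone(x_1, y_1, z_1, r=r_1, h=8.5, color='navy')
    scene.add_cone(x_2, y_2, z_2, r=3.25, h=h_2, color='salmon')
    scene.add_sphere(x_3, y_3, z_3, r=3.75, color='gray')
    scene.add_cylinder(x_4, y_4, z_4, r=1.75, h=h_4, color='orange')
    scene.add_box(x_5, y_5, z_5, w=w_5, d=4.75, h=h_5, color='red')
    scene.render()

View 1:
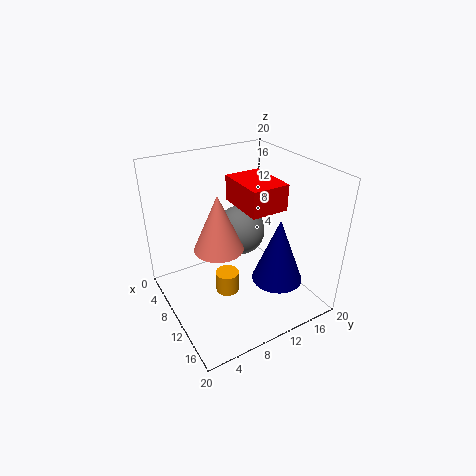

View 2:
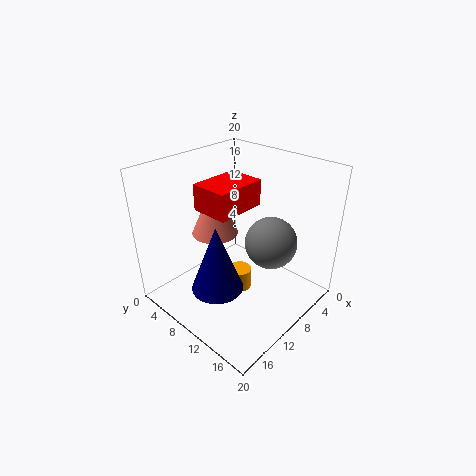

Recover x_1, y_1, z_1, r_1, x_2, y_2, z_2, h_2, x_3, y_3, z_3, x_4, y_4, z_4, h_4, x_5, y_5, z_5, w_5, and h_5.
x_1 = 16.25; y_1 = 12.25; z_1 = 6.5; r_1 = 3.25; x_2 = 11; y_2 = 6.5; z_2 = 10; h_2 = 7.5; x_3 = 6; y_3 = 12.75; z_3 = 8.5; x_4 = 8.5; y_4 = 9; z_4 = 0.25; h_4 = 3.25; x_5 = 9.5; y_5 = 8.5; z_5 = 16; w_5 = 6.5; h_5 = 3.25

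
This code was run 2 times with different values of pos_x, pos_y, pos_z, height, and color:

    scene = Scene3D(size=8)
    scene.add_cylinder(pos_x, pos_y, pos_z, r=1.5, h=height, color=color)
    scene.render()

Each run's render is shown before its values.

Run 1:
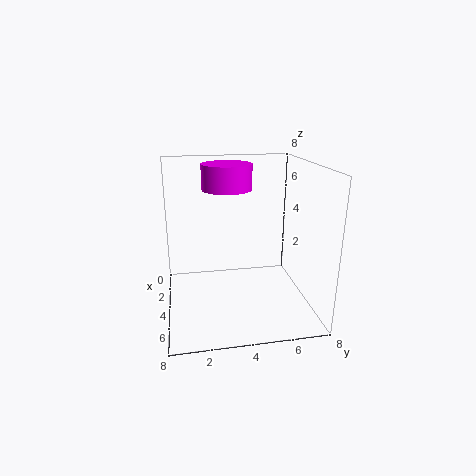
pos_x = 1.75
pos_y = 3.75
pos_z = 6.25
height = 1.5
color = 'magenta'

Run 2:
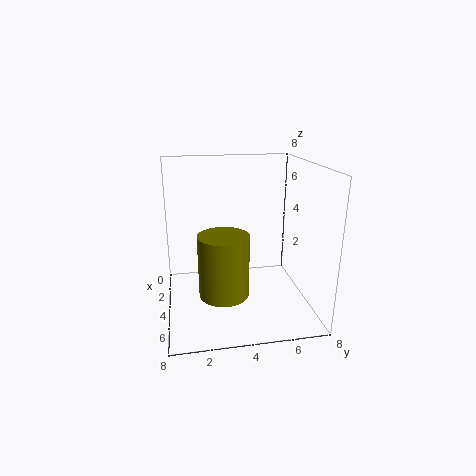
pos_x = 3.5
pos_y = 3.25
pos_z = 0.25
height = 3.75
color = 'olive'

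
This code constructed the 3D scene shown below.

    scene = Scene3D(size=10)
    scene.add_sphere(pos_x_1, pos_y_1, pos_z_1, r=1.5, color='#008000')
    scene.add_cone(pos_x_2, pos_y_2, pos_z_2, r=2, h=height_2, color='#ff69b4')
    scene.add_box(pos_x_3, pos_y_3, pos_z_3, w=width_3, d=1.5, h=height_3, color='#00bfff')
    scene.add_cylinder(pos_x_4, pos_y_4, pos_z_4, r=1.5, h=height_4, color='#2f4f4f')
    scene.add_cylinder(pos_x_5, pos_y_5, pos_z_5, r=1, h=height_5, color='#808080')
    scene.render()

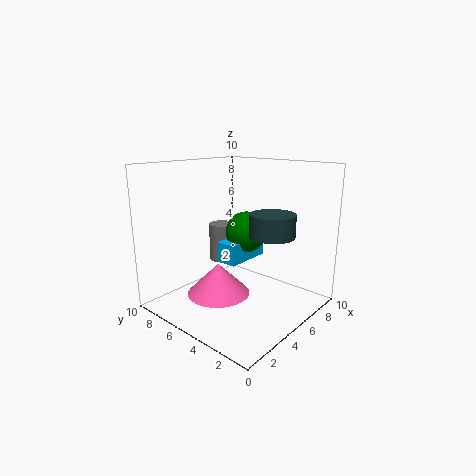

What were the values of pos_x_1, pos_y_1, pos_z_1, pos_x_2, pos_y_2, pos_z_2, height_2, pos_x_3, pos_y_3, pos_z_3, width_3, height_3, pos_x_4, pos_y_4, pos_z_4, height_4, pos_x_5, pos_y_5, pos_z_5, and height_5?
pos_x_1 = 6.5; pos_y_1 = 5.5; pos_z_1 = 5; pos_x_2 = 2.5; pos_y_2 = 4.5; pos_z_2 = 2; height_2 = 2; pos_x_3 = 4.5; pos_y_3 = 5; pos_z_3 = 3; width_3 = 3.5; height_3 = 1.5; pos_x_4 = 5.5; pos_y_4 = 2.5; pos_z_4 = 5.5; height_4 = 1.5; pos_x_5 = 7; pos_y_5 = 8.5; pos_z_5 = 2; height_5 = 3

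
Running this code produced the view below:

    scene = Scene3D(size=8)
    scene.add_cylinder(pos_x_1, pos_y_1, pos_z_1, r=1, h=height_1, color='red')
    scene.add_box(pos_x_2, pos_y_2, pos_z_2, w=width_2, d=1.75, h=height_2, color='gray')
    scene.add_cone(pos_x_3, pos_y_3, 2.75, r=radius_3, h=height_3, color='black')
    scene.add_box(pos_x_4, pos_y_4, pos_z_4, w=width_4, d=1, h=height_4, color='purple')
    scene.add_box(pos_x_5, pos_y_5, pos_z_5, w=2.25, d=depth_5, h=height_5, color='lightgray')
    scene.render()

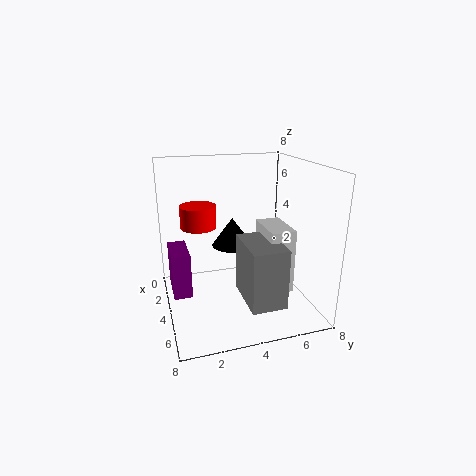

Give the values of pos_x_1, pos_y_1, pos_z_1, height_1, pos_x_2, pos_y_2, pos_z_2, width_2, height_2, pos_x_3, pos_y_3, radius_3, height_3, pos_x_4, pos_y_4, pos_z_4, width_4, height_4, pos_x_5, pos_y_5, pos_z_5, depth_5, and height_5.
pos_x_1 = 3; pos_y_1 = 2; pos_z_1 = 4.5; height_1 = 1.25; pos_x_2 = 5.25; pos_y_2 = 3.5; pos_z_2 = 1.75; width_2 = 2.75; height_2 = 3; pos_x_3 = 2; pos_y_3 = 4.25; radius_3 = 1.25; height_3 = 1.75; pos_x_4 = 2.25; pos_y_4 = 0.25; pos_z_4 = 1; width_4 = 2.25; height_4 = 2.5; pos_x_5 = 4.75; pos_y_5 = 4.75; pos_z_5 = 2; depth_5 = 1.25; height_5 = 3.25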